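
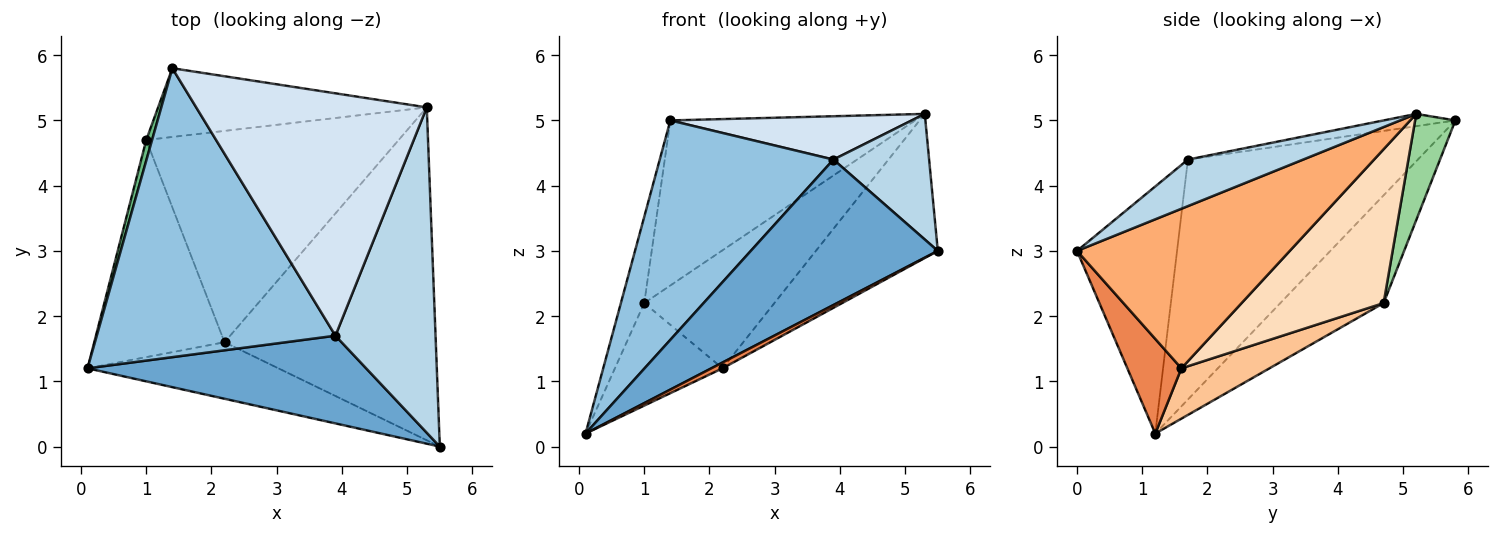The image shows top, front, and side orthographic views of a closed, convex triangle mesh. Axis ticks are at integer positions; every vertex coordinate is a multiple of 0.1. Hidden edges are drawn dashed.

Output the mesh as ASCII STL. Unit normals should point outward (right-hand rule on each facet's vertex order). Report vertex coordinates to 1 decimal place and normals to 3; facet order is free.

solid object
 facet normal -0.416 -0.779 0.469
  outer loop
   vertex 3.9 1.7 4.4
   vertex 0.1 1.2 0.2
   vertex 5.5 0.0 3.0
  endloop
 endfacet
 facet normal -0.625 -0.472 0.622
  outer loop
   vertex 3.9 1.7 4.4
   vertex 1.4 5.8 5.0
   vertex 0.1 1.2 0.2
  endloop
 endfacet
 facet normal 0.398 -0.330 0.856
  outer loop
   vertex 3.9 1.7 4.4
   vertex 5.5 0.0 3.0
   vertex 5.3 5.2 5.1
  endloop
 endfacet
 facet normal -0.052 -0.176 0.983
  outer loop
   vertex 3.9 1.7 4.4
   vertex 5.3 5.2 5.1
   vertex 1.4 5.8 5.0
  endloop
 endfacet
 facet normal 0.442 -0.092 -0.892
  outer loop
   vertex 2.2 1.6 1.2
   vertex 5.5 0.0 3.0
   vertex 0.1 1.2 0.2
  endloop
 endfacet
 facet normal 0.570 0.326 -0.754
  outer loop
   vertex 2.2 1.6 1.2
   vertex 5.3 5.2 5.1
   vertex 5.5 0.0 3.0
  endloop
 endfacet
 facet normal 0.330 0.403 -0.854
  outer loop
   vertex 1.0 4.7 2.2
   vertex 2.2 1.6 1.2
   vertex 0.1 1.2 0.2
  endloop
 endfacet
 facet normal 0.470 0.430 -0.771
  outer loop
   vertex 1.0 4.7 2.2
   vertex 5.3 5.2 5.1
   vertex 2.2 1.6 1.2
  endloop
 endfacet
 facet normal -0.974 0.220 0.053
  outer loop
   vertex 1.0 4.7 2.2
   vertex 0.1 1.2 0.2
   vertex 1.4 5.8 5.0
  endloop
 endfacet
 facet normal 0.150 0.913 -0.380
  outer loop
   vertex 1.0 4.7 2.2
   vertex 1.4 5.8 5.0
   vertex 5.3 5.2 5.1
  endloop
 endfacet
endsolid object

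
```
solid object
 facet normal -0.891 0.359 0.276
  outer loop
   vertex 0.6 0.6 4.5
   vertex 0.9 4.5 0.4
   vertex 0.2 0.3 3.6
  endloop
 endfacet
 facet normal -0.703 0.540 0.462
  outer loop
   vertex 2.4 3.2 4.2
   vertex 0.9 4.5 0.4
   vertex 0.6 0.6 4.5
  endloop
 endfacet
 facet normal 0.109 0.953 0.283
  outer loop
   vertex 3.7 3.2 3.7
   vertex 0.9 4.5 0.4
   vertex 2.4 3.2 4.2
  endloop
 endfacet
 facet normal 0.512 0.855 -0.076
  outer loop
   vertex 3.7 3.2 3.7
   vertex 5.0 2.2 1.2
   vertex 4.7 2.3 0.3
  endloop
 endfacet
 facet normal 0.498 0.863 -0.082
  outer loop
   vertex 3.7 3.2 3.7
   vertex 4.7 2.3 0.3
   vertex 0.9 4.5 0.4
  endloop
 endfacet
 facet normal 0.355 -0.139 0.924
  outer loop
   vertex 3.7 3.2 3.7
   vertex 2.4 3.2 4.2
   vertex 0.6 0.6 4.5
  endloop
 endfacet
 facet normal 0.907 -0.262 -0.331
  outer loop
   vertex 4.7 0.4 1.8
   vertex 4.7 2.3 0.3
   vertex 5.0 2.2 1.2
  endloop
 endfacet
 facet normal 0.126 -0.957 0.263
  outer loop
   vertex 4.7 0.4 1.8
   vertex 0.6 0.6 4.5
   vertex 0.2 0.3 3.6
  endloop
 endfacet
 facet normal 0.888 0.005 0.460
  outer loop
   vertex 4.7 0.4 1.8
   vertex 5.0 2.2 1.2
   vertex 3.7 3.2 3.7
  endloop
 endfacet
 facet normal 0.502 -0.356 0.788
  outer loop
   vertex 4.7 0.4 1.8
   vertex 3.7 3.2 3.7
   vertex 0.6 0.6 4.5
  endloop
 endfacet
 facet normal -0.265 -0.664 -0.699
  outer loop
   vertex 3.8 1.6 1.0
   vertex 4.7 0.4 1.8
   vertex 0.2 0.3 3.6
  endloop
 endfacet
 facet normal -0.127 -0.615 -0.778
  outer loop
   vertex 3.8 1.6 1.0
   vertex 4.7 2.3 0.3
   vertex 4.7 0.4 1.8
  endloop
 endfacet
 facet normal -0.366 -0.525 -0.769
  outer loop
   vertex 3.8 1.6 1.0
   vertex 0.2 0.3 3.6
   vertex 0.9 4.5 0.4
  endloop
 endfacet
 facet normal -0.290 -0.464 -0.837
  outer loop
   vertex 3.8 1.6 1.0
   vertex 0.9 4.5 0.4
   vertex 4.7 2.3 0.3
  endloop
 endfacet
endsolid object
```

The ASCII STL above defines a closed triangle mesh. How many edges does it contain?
21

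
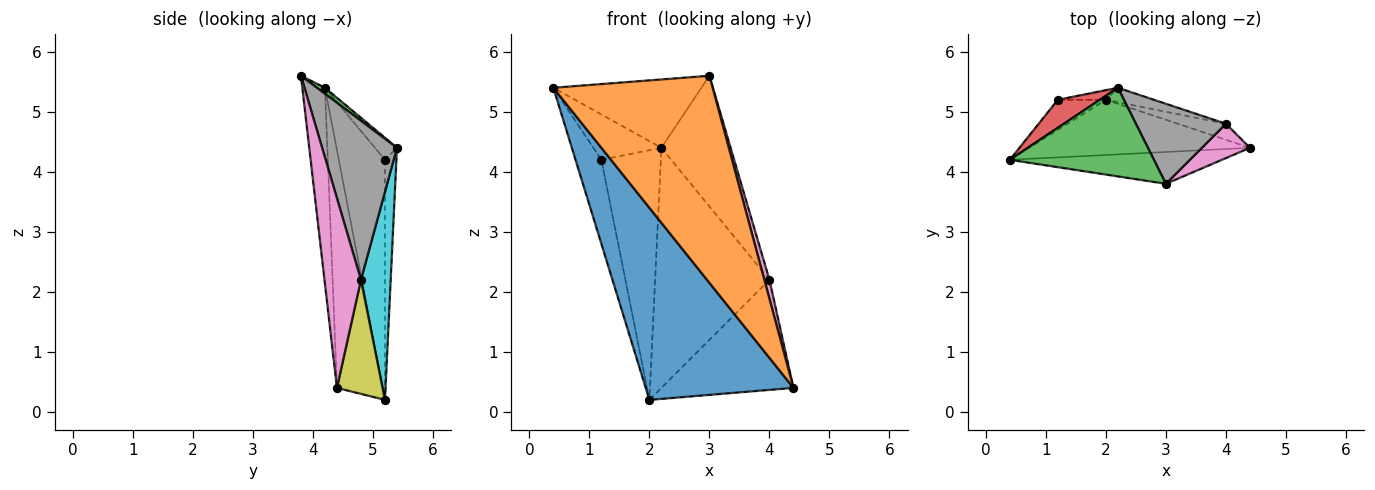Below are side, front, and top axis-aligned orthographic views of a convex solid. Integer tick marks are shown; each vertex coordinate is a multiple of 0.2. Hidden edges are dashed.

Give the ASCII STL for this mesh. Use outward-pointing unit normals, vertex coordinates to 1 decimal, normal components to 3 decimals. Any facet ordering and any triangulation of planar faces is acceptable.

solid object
 facet normal -0.285 -0.921 -0.265
  outer loop
   vertex 2.0 5.2 0.2
   vertex 4.4 4.4 0.4
   vertex 0.4 4.2 5.4
  endloop
 endfacet
 facet normal -0.139 -0.979 -0.150
  outer loop
   vertex 3.0 3.8 5.6
   vertex 0.4 4.2 5.4
   vertex 4.4 4.4 0.4
  endloop
 endfacet
 facet normal 0.033 0.610 0.792
  outer loop
   vertex 3.0 3.8 5.6
   vertex 2.2 5.4 4.4
   vertex 0.4 4.2 5.4
  endloop
 endfacet
 facet normal -0.265 0.820 0.507
  outer loop
   vertex 1.2 5.2 4.2
   vertex 0.4 4.2 5.4
   vertex 2.2 5.4 4.4
  endloop
 endfacet
 facet normal -0.860 0.481 -0.172
  outer loop
   vertex 1.2 5.2 4.2
   vertex 2.0 5.2 0.2
   vertex 0.4 4.2 5.4
  endloop
 endfacet
 facet normal -0.189 0.981 -0.038
  outer loop
   vertex 1.2 5.2 4.2
   vertex 2.2 5.4 4.4
   vertex 2.0 5.2 0.2
  endloop
 endfacet
 facet normal 0.961 -0.134 0.243
  outer loop
   vertex 4.0 4.8 2.2
   vertex 3.0 3.8 5.6
   vertex 4.4 4.4 0.4
  endloop
 endfacet
 facet normal 0.678 0.627 0.384
  outer loop
   vertex 4.0 4.8 2.2
   vertex 2.2 5.4 4.4
   vertex 3.0 3.8 5.6
  endloop
 endfacet
 facet normal 0.323 0.936 -0.136
  outer loop
   vertex 4.0 4.8 2.2
   vertex 4.4 4.4 0.4
   vertex 2.0 5.2 0.2
  endloop
 endfacet
 facet normal 0.251 0.966 -0.058
  outer loop
   vertex 4.0 4.8 2.2
   vertex 2.0 5.2 0.2
   vertex 2.2 5.4 4.4
  endloop
 endfacet
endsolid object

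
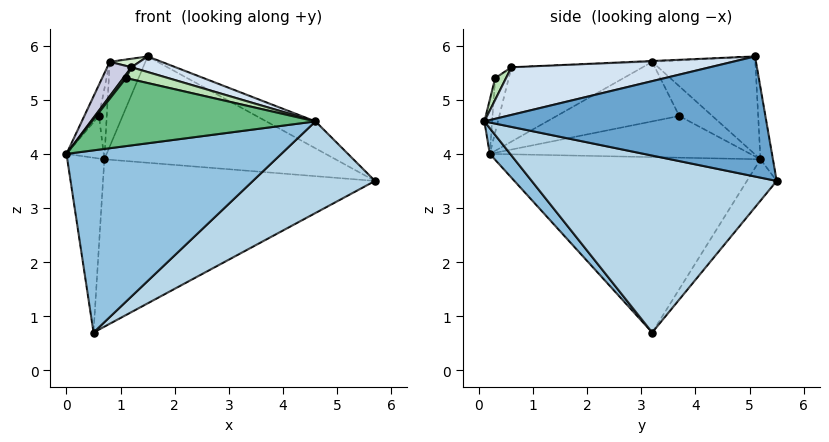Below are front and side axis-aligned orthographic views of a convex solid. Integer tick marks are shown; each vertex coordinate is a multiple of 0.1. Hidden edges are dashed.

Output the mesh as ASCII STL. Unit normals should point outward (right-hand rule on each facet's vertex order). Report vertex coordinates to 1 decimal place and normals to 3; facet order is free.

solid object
 facet normal 0.473 0.082 0.877
  outer loop
   vertex 1.5 5.1 5.8
   vertex 4.6 0.1 4.6
   vertex 5.7 5.5 3.5
  endloop
 endfacet
 facet normal 0.071 -0.743 -0.665
  outer loop
   vertex 0.5 3.2 0.7
   vertex 4.6 0.1 4.6
   vertex 0.0 0.2 4.0
  endloop
 endfacet
 facet normal 0.547 -0.273 -0.792
  outer loop
   vertex 0.5 3.2 0.7
   vertex 5.7 5.5 3.5
   vertex 4.6 0.1 4.6
  endloop
 endfacet
 facet normal 0.273 -0.061 0.960
  outer loop
   vertex 1.2 0.6 5.6
   vertex 4.6 0.1 4.6
   vertex 1.5 5.1 5.8
  endloop
 endfacet
 facet normal -0.054 0.996 0.075
  outer loop
   vertex 0.7 5.2 3.9
   vertex 1.5 5.1 5.8
   vertex 5.7 5.5 3.5
  endloop
 endfacet
 facet normal -0.093 0.847 -0.524
  outer loop
   vertex 0.7 5.2 3.9
   vertex 5.7 5.5 3.5
   vertex 0.5 3.2 0.7
  endloop
 endfacet
 facet normal -0.990 0.138 -0.024
  outer loop
   vertex 0.7 5.2 3.9
   vertex 0.5 3.2 0.7
   vertex 0.0 0.2 4.0
  endloop
 endfacet
 facet normal -0.980 0.140 0.140
  outer loop
   vertex 0.7 5.2 3.9
   vertex 0.0 0.2 4.0
   vertex 0.6 3.7 4.7
  endloop
 endfacet
 facet normal -0.034 -0.995 0.098
  outer loop
   vertex 1.1 0.3 5.4
   vertex 0.0 0.2 4.0
   vertex 4.6 0.1 4.6
  endloop
 endfacet
 facet normal -0.772 -0.154 0.617
  outer loop
   vertex 1.1 0.3 5.4
   vertex 1.2 0.6 5.6
   vertex 0.0 0.2 4.0
  endloop
 endfacet
 facet normal 0.149 -0.582 0.799
  outer loop
   vertex 1.1 0.3 5.4
   vertex 4.6 0.1 4.6
   vertex 1.2 0.6 5.6
  endloop
 endfacet
 facet normal -0.027 -0.043 0.999
  outer loop
   vertex 0.8 3.2 5.7
   vertex 1.2 0.6 5.6
   vertex 1.5 5.1 5.8
  endloop
 endfacet
 facet normal -0.873 0.301 0.383
  outer loop
   vertex 0.8 3.2 5.7
   vertex 1.5 5.1 5.8
   vertex 0.7 5.2 3.9
  endloop
 endfacet
 facet normal -0.930 0.220 0.296
  outer loop
   vertex 0.8 3.2 5.7
   vertex 0.7 5.2 3.9
   vertex 0.6 3.7 4.7
  endloop
 endfacet
 facet normal -0.774 -0.143 0.616
  outer loop
   vertex 0.8 3.2 5.7
   vertex 0.0 0.2 4.0
   vertex 1.2 0.6 5.6
  endloop
 endfacet
 facet normal -0.961 0.115 0.250
  outer loop
   vertex 0.8 3.2 5.7
   vertex 0.6 3.7 4.7
   vertex 0.0 0.2 4.0
  endloop
 endfacet
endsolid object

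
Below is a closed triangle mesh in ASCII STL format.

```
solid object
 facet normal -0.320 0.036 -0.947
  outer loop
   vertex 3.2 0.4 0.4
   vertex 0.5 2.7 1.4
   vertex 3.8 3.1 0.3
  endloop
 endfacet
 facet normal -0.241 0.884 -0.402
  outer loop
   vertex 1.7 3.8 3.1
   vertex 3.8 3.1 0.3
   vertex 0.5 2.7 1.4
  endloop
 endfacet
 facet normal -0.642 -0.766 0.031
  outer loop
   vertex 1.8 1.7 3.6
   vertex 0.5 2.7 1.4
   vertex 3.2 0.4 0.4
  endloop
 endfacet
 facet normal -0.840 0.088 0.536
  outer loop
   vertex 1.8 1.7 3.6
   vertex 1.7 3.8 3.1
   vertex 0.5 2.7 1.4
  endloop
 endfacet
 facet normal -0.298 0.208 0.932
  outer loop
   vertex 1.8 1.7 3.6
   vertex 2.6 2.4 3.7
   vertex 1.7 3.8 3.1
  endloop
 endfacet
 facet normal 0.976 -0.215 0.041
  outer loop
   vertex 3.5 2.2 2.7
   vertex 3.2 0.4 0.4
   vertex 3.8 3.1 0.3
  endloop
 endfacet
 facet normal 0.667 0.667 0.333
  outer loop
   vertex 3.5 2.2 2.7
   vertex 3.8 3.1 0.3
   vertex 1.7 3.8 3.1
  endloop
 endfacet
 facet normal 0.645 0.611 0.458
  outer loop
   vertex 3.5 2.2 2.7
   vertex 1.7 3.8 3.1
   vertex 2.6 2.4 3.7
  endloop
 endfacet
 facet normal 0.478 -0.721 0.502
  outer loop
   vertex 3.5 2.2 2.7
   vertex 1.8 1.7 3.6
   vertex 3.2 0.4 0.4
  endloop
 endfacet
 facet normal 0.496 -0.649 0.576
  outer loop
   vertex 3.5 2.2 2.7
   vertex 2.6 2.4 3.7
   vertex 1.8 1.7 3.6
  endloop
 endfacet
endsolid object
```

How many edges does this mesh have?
15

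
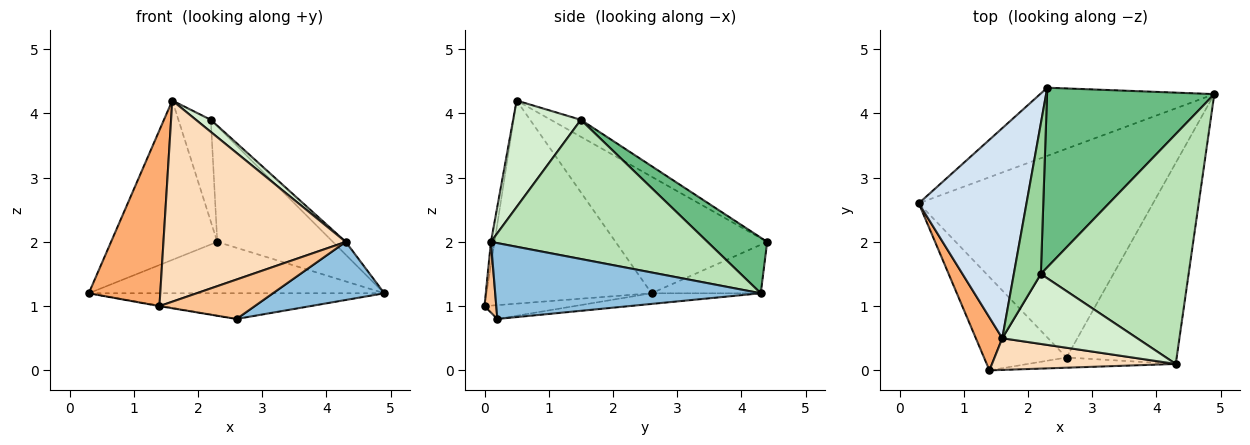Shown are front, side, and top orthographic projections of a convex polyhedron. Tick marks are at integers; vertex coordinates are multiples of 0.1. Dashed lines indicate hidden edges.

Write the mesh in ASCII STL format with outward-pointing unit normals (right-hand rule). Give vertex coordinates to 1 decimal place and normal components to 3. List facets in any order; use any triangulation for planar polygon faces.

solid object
 facet normal -0.045 0.122 -0.992
  outer loop
   vertex 2.6 0.2 0.8
   vertex 0.3 2.6 1.2
   vertex 4.9 4.3 1.2
  endloop
 endfacet
 facet normal 0.552 -0.231 -0.801
  outer loop
   vertex 4.3 0.1 2.0
   vertex 2.6 0.2 0.8
   vertex 4.9 4.3 1.2
  endloop
 endfacet
 facet normal -0.217 0.588 -0.779
  outer loop
   vertex 2.3 4.4 2.0
   vertex 4.9 4.3 1.2
   vertex 0.3 2.6 1.2
  endloop
 endfacet
 facet normal -0.653 0.458 0.603
  outer loop
   vertex 2.3 4.4 2.0
   vertex 0.3 2.6 1.2
   vertex 1.6 0.5 4.2
  endloop
 endfacet
 facet normal -0.165 0.006 -0.986
  outer loop
   vertex 1.4 0.0 1.0
   vertex 0.3 2.6 1.2
   vertex 2.6 0.2 0.8
  endloop
 endfacet
 facet normal -0.911 -0.395 0.119
  outer loop
   vertex 1.4 0.0 1.0
   vertex 1.6 0.5 4.2
   vertex 0.3 2.6 1.2
  endloop
 endfacet
 facet normal 0.119 -0.961 -0.248
  outer loop
   vertex 1.4 0.0 1.0
   vertex 2.6 0.2 0.8
   vertex 4.3 0.1 2.0
  endloop
 endfacet
 facet normal -0.020 -0.988 0.156
  outer loop
   vertex 1.4 0.0 1.0
   vertex 4.3 0.1 2.0
   vertex 1.6 0.5 4.2
  endloop
 endfacet
 facet normal 0.269 0.521 0.810
  outer loop
   vertex 2.2 1.5 3.9
   vertex 4.9 4.3 1.2
   vertex 2.3 4.4 2.0
  endloop
 endfacet
 facet normal -0.461 0.497 0.735
  outer loop
   vertex 2.2 1.5 3.9
   vertex 2.3 4.4 2.0
   vertex 1.6 0.5 4.2
  endloop
 endfacet
 facet normal 0.685 0.041 0.727
  outer loop
   vertex 2.2 1.5 3.9
   vertex 4.3 0.1 2.0
   vertex 4.9 4.3 1.2
  endloop
 endfacet
 facet normal 0.614 -0.135 0.778
  outer loop
   vertex 2.2 1.5 3.9
   vertex 1.6 0.5 4.2
   vertex 4.3 0.1 2.0
  endloop
 endfacet
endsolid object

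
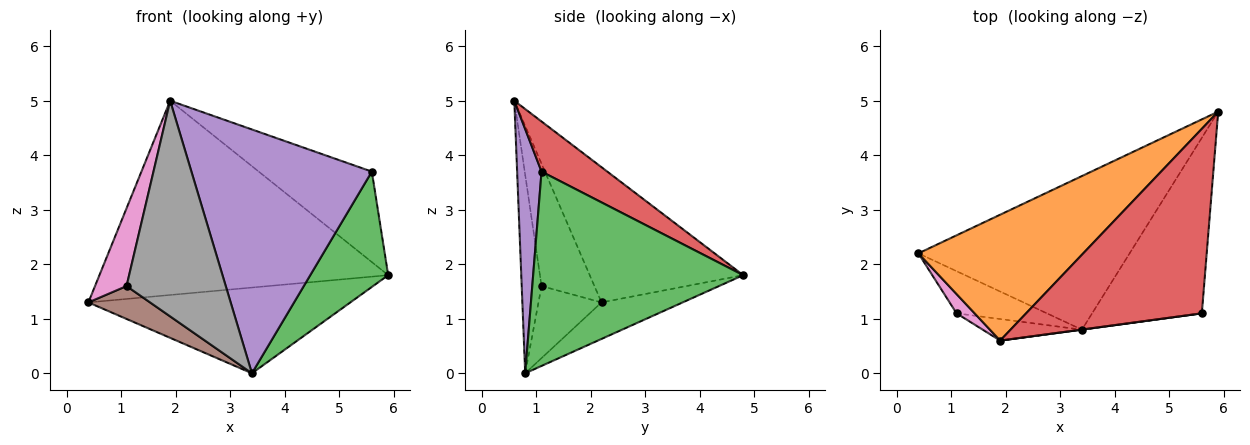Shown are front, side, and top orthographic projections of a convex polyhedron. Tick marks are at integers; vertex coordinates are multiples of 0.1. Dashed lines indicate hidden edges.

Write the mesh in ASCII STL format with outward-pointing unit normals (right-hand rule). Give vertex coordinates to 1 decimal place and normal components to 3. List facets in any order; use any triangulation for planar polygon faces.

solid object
 facet normal -0.149 0.482 -0.863
  outer loop
   vertex 3.4 0.8 0.0
   vertex 0.4 2.2 1.3
   vertex 5.9 4.8 1.8
  endloop
 endfacet
 facet normal -0.407 0.766 0.497
  outer loop
   vertex 1.9 0.6 5.0
   vertex 5.9 4.8 1.8
   vertex 0.4 2.2 1.3
  endloop
 endfacet
 facet normal 0.829 -0.307 -0.468
  outer loop
   vertex 5.6 1.1 3.7
   vertex 3.4 0.8 0.0
   vertex 5.9 4.8 1.8
  endloop
 endfacet
 facet normal 0.248 0.427 0.870
  outer loop
   vertex 5.6 1.1 3.7
   vertex 5.9 4.8 1.8
   vertex 1.9 0.6 5.0
  endloop
 endfacet
 facet normal 0.134 -0.991 0.001
  outer loop
   vertex 5.6 1.1 3.7
   vertex 1.9 0.6 5.0
   vertex 3.4 0.8 0.0
  endloop
 endfacet
 facet normal -0.532 -0.521 -0.667
  outer loop
   vertex 1.1 1.1 1.6
   vertex 0.4 2.2 1.3
   vertex 3.4 0.8 0.0
  endloop
 endfacet
 facet normal -0.852 -0.508 0.126
  outer loop
   vertex 1.1 1.1 1.6
   vertex 1.9 0.6 5.0
   vertex 0.4 2.2 1.3
  endloop
 endfacet
 facet normal -0.195 -0.976 -0.098
  outer loop
   vertex 1.1 1.1 1.6
   vertex 3.4 0.8 0.0
   vertex 1.9 0.6 5.0
  endloop
 endfacet
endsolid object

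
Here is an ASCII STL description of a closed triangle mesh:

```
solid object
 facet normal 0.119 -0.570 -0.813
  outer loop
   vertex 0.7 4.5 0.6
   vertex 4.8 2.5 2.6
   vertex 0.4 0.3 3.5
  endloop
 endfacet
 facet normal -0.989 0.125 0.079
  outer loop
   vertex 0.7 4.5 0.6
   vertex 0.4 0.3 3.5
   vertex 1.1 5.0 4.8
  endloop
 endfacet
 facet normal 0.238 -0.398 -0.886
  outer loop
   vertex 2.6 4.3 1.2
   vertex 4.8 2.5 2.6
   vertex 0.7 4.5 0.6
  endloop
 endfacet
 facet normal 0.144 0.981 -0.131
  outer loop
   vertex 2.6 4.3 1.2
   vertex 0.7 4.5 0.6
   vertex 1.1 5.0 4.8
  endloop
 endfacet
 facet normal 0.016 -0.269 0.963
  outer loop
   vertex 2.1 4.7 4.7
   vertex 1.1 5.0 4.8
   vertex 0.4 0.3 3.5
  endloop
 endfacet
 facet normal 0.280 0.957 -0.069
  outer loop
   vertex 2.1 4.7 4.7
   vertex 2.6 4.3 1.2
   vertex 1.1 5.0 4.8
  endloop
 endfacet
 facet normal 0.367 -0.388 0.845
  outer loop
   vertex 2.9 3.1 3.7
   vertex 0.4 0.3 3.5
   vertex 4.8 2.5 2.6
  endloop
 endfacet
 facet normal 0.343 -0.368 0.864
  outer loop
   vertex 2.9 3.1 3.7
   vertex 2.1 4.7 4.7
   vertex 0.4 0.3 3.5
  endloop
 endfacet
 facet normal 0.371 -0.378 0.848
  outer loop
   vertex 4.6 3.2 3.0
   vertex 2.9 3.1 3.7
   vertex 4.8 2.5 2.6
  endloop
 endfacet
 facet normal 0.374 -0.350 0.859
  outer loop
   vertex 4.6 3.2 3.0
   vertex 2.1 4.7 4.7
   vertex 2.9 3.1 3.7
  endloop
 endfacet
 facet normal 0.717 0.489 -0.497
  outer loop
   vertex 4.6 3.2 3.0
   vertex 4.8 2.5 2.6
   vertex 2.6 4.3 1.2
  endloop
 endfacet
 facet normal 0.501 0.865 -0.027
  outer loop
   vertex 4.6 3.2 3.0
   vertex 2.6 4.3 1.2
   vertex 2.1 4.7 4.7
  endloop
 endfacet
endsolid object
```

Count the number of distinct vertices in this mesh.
8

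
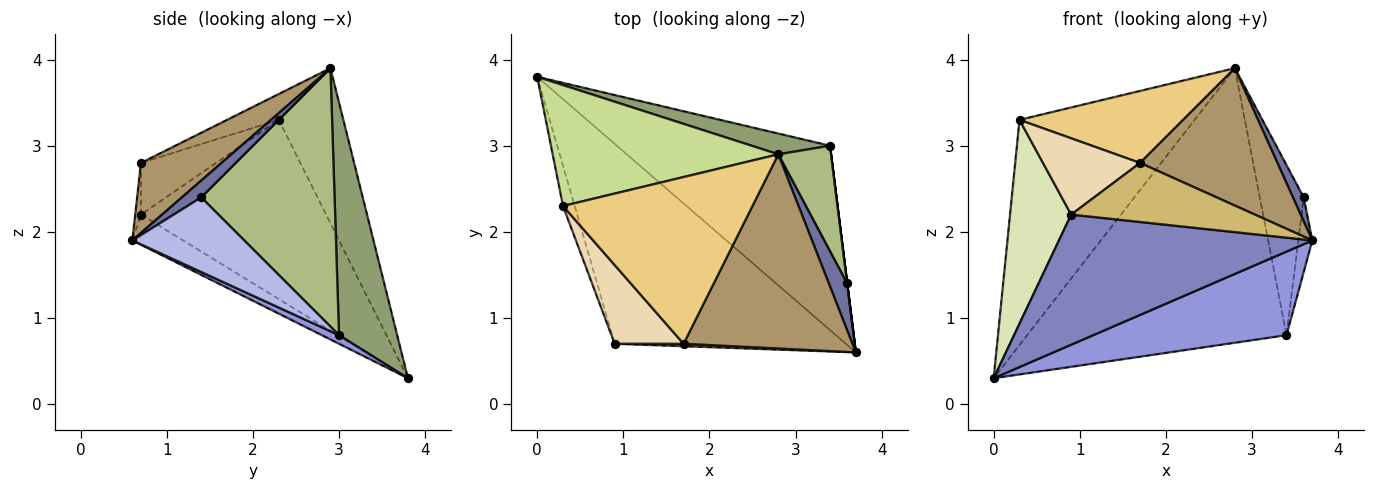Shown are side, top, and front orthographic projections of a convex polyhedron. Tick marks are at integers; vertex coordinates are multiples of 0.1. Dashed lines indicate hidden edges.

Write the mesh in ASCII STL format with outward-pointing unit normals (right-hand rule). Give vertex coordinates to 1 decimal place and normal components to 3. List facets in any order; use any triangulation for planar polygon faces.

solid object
 facet normal 0.633 -0.352 0.689
  outer loop
   vertex 3.6 1.4 2.4
   vertex 2.8 2.9 3.9
   vertex 3.7 0.6 1.9
  endloop
 endfacet
 facet normal -0.109 -0.542 -0.833
  outer loop
   vertex 0.9 0.7 2.2
   vertex 0.0 3.8 0.3
   vertex 3.7 0.6 1.9
  endloop
 endfacet
 facet normal 0.037 -0.413 -0.910
  outer loop
   vertex 3.4 3.0 0.8
   vertex 3.7 0.6 1.9
   vertex 0.0 3.8 0.3
  endloop
 endfacet
 facet normal 0.992 0.124 0.000
  outer loop
   vertex 3.4 3.0 0.8
   vertex 3.6 1.4 2.4
   vertex 3.7 0.6 1.9
  endloop
 endfacet
 facet normal 0.218 0.973 0.074
  outer loop
   vertex 3.4 3.0 0.8
   vertex 0.0 3.8 0.3
   vertex 2.8 2.9 3.9
  endloop
 endfacet
 facet normal 0.932 0.307 0.190
  outer loop
   vertex 3.4 3.0 0.8
   vertex 2.8 2.9 3.9
   vertex 3.6 1.4 2.4
  endloop
 endfacet
 facet normal -0.309 0.838 0.450
  outer loop
   vertex 0.3 2.3 3.3
   vertex 2.8 2.9 3.9
   vertex 0.0 3.8 0.3
  endloop
 endfacet
 facet normal -0.948 -0.313 -0.062
  outer loop
   vertex 0.3 2.3 3.3
   vertex 0.0 3.8 0.3
   vertex 0.9 0.7 2.2
  endloop
 endfacet
 facet normal 0.321 -0.547 0.773
  outer loop
   vertex 1.7 0.7 2.8
   vertex 3.7 0.6 1.9
   vertex 2.8 2.9 3.9
  endloop
 endfacet
 facet normal -0.031 -0.999 0.042
  outer loop
   vertex 1.7 0.7 2.8
   vertex 0.9 0.7 2.2
   vertex 3.7 0.6 1.9
  endloop
 endfacet
 facet normal -0.124 -0.393 0.911
  outer loop
   vertex 1.7 0.7 2.8
   vertex 2.8 2.9 3.9
   vertex 0.3 2.3 3.3
  endloop
 endfacet
 facet normal -0.474 -0.613 0.632
  outer loop
   vertex 1.7 0.7 2.8
   vertex 0.3 2.3 3.3
   vertex 0.9 0.7 2.2
  endloop
 endfacet
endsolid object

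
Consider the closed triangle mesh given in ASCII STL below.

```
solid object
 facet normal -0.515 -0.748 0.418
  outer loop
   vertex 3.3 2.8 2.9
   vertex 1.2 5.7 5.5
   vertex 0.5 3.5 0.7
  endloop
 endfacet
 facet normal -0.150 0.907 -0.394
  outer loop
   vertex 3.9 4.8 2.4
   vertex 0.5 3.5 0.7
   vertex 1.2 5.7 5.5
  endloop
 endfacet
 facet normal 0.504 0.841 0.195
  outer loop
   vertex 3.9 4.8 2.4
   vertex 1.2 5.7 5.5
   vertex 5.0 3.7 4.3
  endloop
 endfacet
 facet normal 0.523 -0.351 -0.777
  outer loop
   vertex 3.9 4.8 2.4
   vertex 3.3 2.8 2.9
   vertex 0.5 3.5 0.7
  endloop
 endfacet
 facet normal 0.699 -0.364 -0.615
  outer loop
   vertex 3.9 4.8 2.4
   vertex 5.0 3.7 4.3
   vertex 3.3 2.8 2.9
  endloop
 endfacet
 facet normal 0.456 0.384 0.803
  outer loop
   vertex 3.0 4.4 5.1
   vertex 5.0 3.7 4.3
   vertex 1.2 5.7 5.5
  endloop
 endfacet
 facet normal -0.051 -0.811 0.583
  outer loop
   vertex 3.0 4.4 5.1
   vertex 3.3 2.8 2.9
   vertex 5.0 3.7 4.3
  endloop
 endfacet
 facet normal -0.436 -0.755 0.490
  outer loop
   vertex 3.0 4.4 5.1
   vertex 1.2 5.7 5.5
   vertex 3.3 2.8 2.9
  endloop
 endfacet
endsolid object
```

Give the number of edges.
12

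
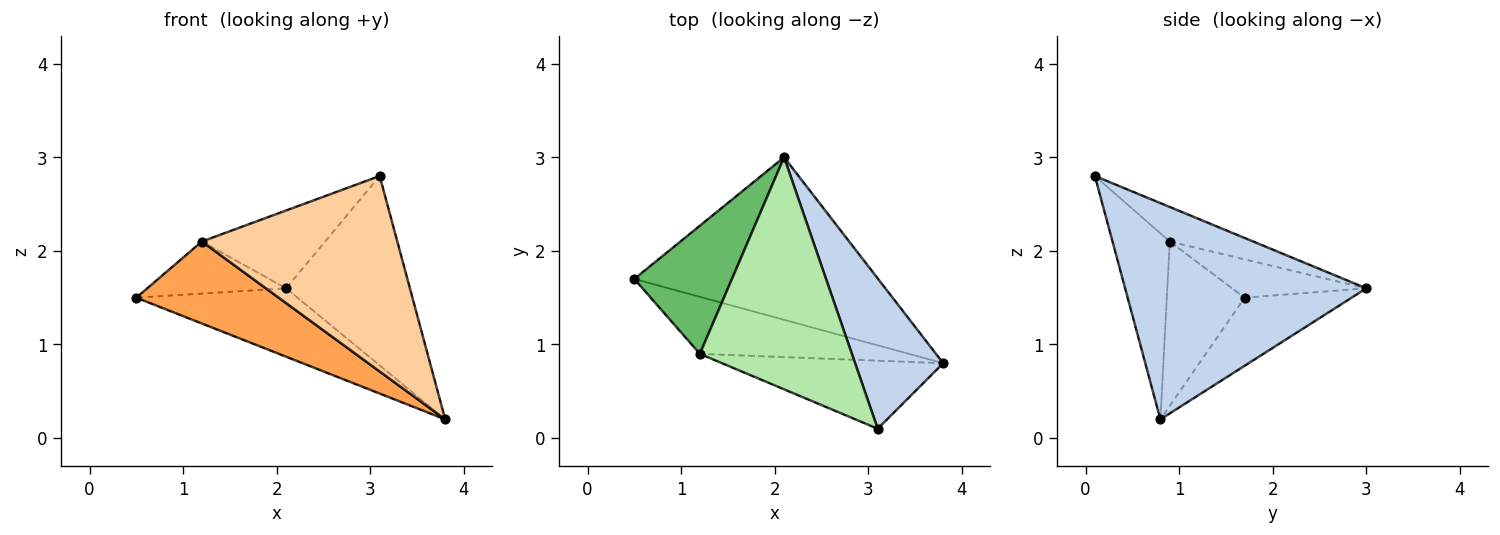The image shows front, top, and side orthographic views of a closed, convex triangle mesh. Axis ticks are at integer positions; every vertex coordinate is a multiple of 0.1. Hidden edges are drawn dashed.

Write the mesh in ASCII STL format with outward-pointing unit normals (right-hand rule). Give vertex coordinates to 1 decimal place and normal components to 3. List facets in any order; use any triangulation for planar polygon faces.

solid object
 facet normal -0.249 0.375 -0.893
  outer loop
   vertex 2.1 3.0 1.6
   vertex 3.8 0.8 0.2
   vertex 0.5 1.7 1.5
  endloop
 endfacet
 facet normal 0.836 0.429 0.341
  outer loop
   vertex 3.1 0.1 2.8
   vertex 3.8 0.8 0.2
   vertex 2.1 3.0 1.6
  endloop
 endfacet
 facet normal -0.409 -0.749 -0.521
  outer loop
   vertex 1.2 0.9 2.1
   vertex 0.5 1.7 1.5
   vertex 3.8 0.8 0.2
  endloop
 endfacet
 facet normal -0.267 -0.910 -0.317
  outer loop
   vertex 1.2 0.9 2.1
   vertex 3.8 0.8 0.2
   vertex 3.1 0.1 2.8
  endloop
 endfacet
 facet normal -0.342 0.354 0.871
  outer loop
   vertex 1.2 0.9 2.1
   vertex 2.1 3.0 1.6
   vertex 0.5 1.7 1.5
  endloop
 endfacet
 facet normal -0.211 0.311 0.927
  outer loop
   vertex 1.2 0.9 2.1
   vertex 3.1 0.1 2.8
   vertex 2.1 3.0 1.6
  endloop
 endfacet
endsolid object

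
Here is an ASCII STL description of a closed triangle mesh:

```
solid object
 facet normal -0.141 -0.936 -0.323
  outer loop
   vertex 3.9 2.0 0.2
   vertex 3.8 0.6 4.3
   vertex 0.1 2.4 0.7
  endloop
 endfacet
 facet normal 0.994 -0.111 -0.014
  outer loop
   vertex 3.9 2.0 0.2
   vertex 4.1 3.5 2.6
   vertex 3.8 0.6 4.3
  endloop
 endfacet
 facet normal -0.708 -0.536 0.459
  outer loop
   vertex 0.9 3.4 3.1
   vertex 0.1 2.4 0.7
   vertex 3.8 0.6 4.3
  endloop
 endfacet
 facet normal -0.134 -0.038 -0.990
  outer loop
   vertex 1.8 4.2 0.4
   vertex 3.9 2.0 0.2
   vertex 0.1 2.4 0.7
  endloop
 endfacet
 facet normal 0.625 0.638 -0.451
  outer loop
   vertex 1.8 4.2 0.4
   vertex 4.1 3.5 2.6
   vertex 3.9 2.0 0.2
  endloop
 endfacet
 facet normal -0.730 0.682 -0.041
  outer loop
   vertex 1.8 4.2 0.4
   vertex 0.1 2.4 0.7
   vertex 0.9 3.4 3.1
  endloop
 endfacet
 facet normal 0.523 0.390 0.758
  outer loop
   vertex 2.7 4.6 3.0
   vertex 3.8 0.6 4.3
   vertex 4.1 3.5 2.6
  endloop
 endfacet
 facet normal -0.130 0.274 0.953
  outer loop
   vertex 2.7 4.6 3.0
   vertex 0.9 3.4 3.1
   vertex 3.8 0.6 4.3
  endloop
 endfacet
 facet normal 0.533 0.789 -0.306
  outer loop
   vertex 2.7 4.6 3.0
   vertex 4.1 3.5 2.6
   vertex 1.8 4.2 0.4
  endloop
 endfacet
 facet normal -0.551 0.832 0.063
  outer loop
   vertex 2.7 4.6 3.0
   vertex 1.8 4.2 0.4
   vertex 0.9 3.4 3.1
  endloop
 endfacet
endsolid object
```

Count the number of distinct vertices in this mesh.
7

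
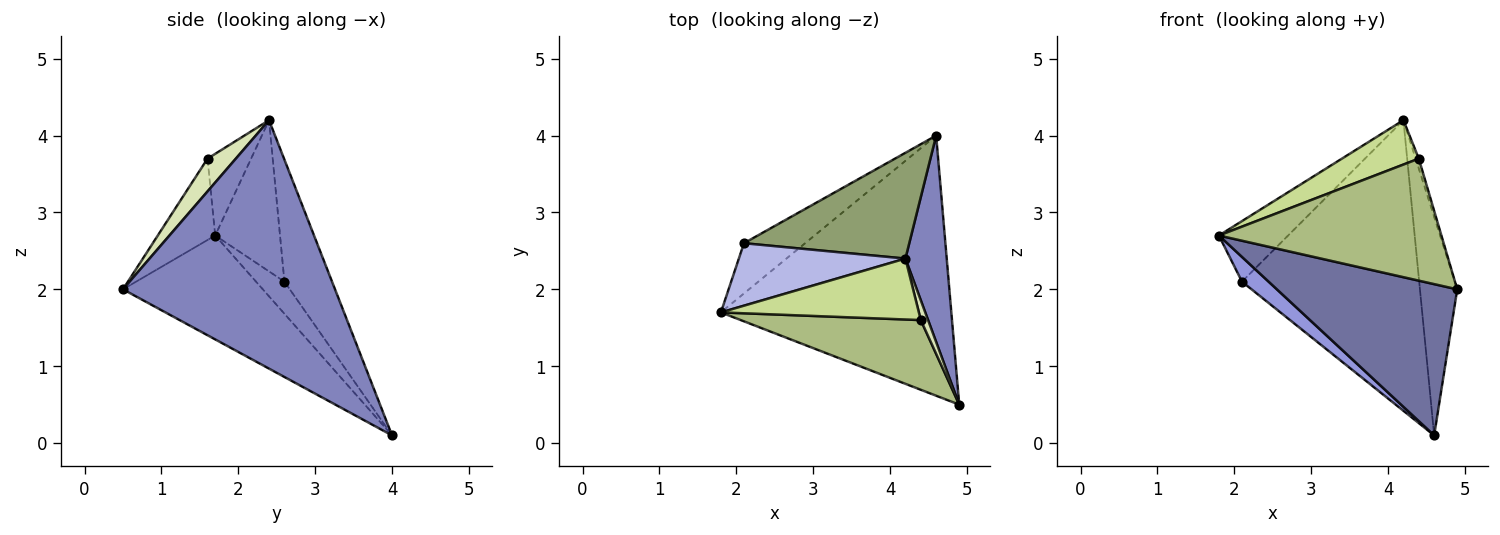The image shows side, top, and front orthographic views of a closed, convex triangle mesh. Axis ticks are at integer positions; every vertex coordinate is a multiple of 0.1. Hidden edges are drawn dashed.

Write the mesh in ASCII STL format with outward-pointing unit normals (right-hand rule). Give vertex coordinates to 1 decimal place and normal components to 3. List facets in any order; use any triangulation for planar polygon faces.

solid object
 facet normal -0.363 -0.468 -0.805
  outer loop
   vertex 4.6 4.0 0.1
   vertex 4.9 0.5 2.0
   vertex 1.8 1.7 2.7
  endloop
 endfacet
 facet normal 0.972 0.171 0.162
  outer loop
   vertex 4.2 2.4 4.2
   vertex 4.9 0.5 2.0
   vertex 4.6 4.0 0.1
  endloop
 endfacet
 facet normal -0.426 -0.399 -0.812
  outer loop
   vertex 2.1 2.6 2.1
   vertex 4.6 4.0 0.1
   vertex 1.8 1.7 2.7
  endloop
 endfacet
 facet normal -0.546 0.583 0.602
  outer loop
   vertex 2.1 2.6 2.1
   vertex 1.8 1.7 2.7
   vertex 4.2 2.4 4.2
  endloop
 endfacet
 facet normal -0.245 0.911 0.332
  outer loop
   vertex 2.1 2.6 2.1
   vertex 4.2 2.4 4.2
   vertex 4.6 4.0 0.1
  endloop
 endfacet
 facet normal -0.219 -0.847 0.484
  outer loop
   vertex 4.4 1.6 3.7
   vertex 1.8 1.7 2.7
   vertex 4.9 0.5 2.0
  endloop
 endfacet
 facet normal -0.316 -0.558 0.767
  outer loop
   vertex 4.4 1.6 3.7
   vertex 4.2 2.4 4.2
   vertex 1.8 1.7 2.7
  endloop
 endfacet
 facet normal 0.970 0.108 0.216
  outer loop
   vertex 4.4 1.6 3.7
   vertex 4.9 0.5 2.0
   vertex 4.2 2.4 4.2
  endloop
 endfacet
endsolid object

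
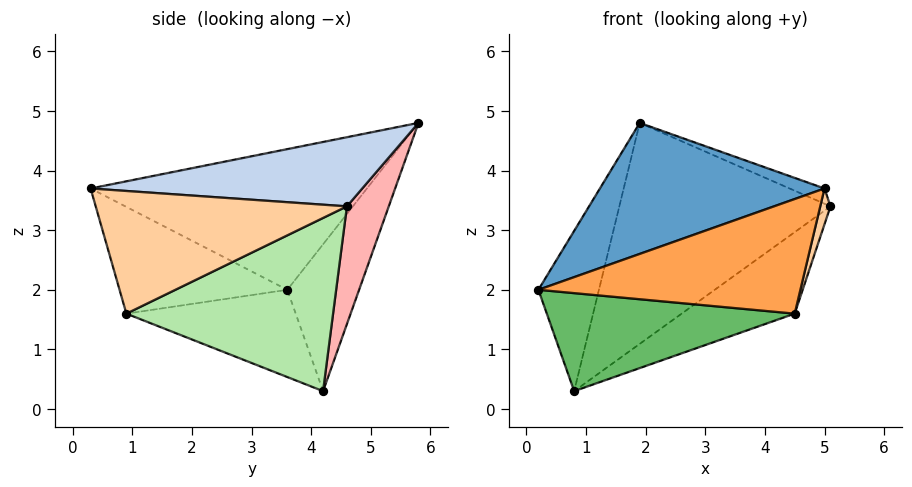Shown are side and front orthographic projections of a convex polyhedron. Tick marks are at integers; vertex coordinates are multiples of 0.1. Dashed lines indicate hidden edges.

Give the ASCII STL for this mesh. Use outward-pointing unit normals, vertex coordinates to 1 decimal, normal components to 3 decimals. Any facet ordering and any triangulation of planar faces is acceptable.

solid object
 facet normal -0.558 -0.453 0.695
  outer loop
   vertex 1.9 5.8 4.8
   vertex 0.2 3.6 2.0
   vertex 5.0 0.3 3.7
  endloop
 endfacet
 facet normal 0.417 0.054 0.907
  outer loop
   vertex 1.9 5.8 4.8
   vertex 5.0 0.3 3.7
   vertex 5.1 4.6 3.4
  endloop
 endfacet
 facet normal -0.536 -0.837 -0.112
  outer loop
   vertex 4.5 0.9 1.6
   vertex 5.0 0.3 3.7
   vertex 0.2 3.6 2.0
  endloop
 endfacet
 facet normal 0.969 -0.039 -0.242
  outer loop
   vertex 4.5 0.9 1.6
   vertex 5.1 4.6 3.4
   vertex 5.0 0.3 3.7
  endloop
 endfacet
 facet normal -0.506 -0.741 -0.440
  outer loop
   vertex 0.8 4.2 0.3
   vertex 4.5 0.9 1.6
   vertex 0.2 3.6 2.0
  endloop
 endfacet
 facet normal 0.540 0.296 -0.788
  outer loop
   vertex 0.8 4.2 0.3
   vertex 5.1 4.6 3.4
   vertex 4.5 0.9 1.6
  endloop
 endfacet
 facet normal -0.764 0.644 -0.042
  outer loop
   vertex 0.8 4.2 0.3
   vertex 0.2 3.6 2.0
   vertex 1.9 5.8 4.8
  endloop
 endfacet
 facet normal 0.181 0.912 -0.368
  outer loop
   vertex 0.8 4.2 0.3
   vertex 1.9 5.8 4.8
   vertex 5.1 4.6 3.4
  endloop
 endfacet
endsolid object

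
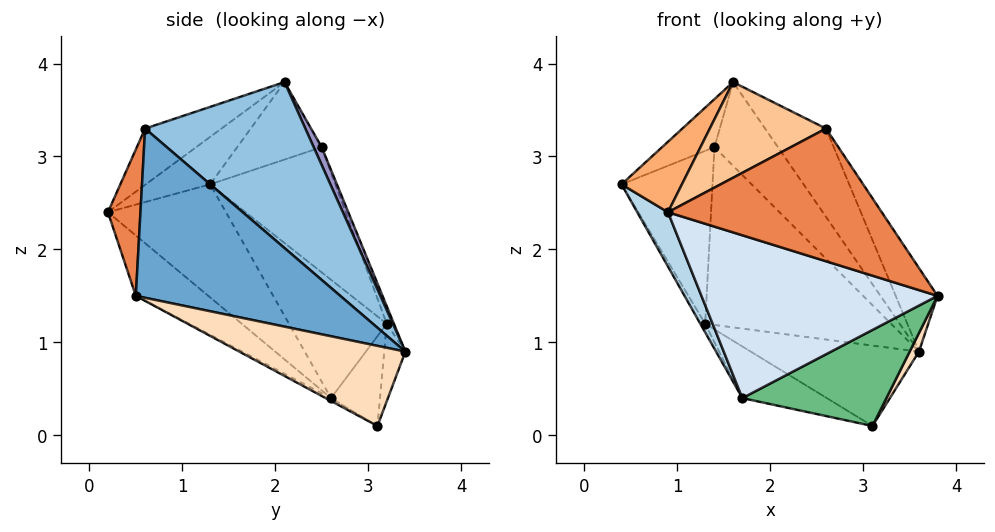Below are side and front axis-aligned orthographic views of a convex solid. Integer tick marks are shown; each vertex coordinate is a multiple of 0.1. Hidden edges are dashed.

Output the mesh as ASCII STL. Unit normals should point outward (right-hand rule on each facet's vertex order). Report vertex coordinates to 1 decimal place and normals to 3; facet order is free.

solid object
 facet normal 0.824 0.169 0.540
  outer loop
   vertex 2.6 0.6 3.3
   vertex 3.8 0.5 1.5
   vertex 3.6 3.4 0.9
  endloop
 endfacet
 facet normal 0.729 0.277 0.627
  outer loop
   vertex 2.6 0.6 3.3
   vertex 3.6 3.4 0.9
   vertex 1.6 2.1 3.8
  endloop
 endfacet
 facet normal -0.797 -0.207 -0.568
  outer loop
   vertex 0.9 0.2 2.4
   vertex 0.4 1.3 2.7
   vertex 1.7 2.6 0.4
  endloop
 endfacet
 facet normal -0.182 -0.593 -0.784
  outer loop
   vertex 0.9 0.2 2.4
   vertex 1.7 2.6 0.4
   vertex 3.8 0.5 1.5
  endloop
 endfacet
 facet normal 0.149 -0.977 0.153
  outer loop
   vertex 0.9 0.2 2.4
   vertex 3.8 0.5 1.5
   vertex 2.6 0.6 3.3
  endloop
 endfacet
 facet normal -0.446 -0.419 0.791
  outer loop
   vertex 0.9 0.2 2.4
   vertex 1.6 2.1 3.8
   vertex 0.4 1.3 2.7
  endloop
 endfacet
 facet normal -0.318 -0.484 0.815
  outer loop
   vertex 0.9 0.2 2.4
   vertex 2.6 0.6 3.3
   vertex 1.6 2.1 3.8
  endloop
 endfacet
 facet normal 0.855 -0.048 -0.516
  outer loop
   vertex 3.1 3.1 0.1
   vertex 3.6 3.4 0.9
   vertex 3.8 0.5 1.5
  endloop
 endfacet
 facet normal -0.018 -0.478 -0.878
  outer loop
   vertex 3.1 3.1 0.1
   vertex 3.8 0.5 1.5
   vertex 1.7 2.6 0.4
  endloop
 endfacet
 facet normal -0.880 0.044 -0.473
  outer loop
   vertex 1.3 3.2 1.2
   vertex 1.7 2.6 0.4
   vertex 0.4 1.3 2.7
  endloop
 endfacet
 facet normal -0.120 0.952 -0.282
  outer loop
   vertex 1.3 3.2 1.2
   vertex 3.6 3.4 0.9
   vertex 3.1 3.1 0.1
  endloop
 endfacet
 facet normal -0.373 0.643 -0.669
  outer loop
   vertex 1.3 3.2 1.2
   vertex 3.1 3.1 0.1
   vertex 1.7 2.6 0.4
  endloop
 endfacet
 facet normal 0.111 0.876 0.469
  outer loop
   vertex 1.4 2.5 3.1
   vertex 1.6 2.1 3.8
   vertex 3.6 3.4 0.9
  endloop
 endfacet
 facet normal -0.036 0.937 0.347
  outer loop
   vertex 1.4 2.5 3.1
   vertex 3.6 3.4 0.9
   vertex 1.3 3.2 1.2
  endloop
 endfacet
 facet normal -0.747 0.463 0.478
  outer loop
   vertex 1.4 2.5 3.1
   vertex 0.4 1.3 2.7
   vertex 1.6 2.1 3.8
  endloop
 endfacet
 facet normal -0.783 0.569 0.251
  outer loop
   vertex 1.4 2.5 3.1
   vertex 1.3 3.2 1.2
   vertex 0.4 1.3 2.7
  endloop
 endfacet
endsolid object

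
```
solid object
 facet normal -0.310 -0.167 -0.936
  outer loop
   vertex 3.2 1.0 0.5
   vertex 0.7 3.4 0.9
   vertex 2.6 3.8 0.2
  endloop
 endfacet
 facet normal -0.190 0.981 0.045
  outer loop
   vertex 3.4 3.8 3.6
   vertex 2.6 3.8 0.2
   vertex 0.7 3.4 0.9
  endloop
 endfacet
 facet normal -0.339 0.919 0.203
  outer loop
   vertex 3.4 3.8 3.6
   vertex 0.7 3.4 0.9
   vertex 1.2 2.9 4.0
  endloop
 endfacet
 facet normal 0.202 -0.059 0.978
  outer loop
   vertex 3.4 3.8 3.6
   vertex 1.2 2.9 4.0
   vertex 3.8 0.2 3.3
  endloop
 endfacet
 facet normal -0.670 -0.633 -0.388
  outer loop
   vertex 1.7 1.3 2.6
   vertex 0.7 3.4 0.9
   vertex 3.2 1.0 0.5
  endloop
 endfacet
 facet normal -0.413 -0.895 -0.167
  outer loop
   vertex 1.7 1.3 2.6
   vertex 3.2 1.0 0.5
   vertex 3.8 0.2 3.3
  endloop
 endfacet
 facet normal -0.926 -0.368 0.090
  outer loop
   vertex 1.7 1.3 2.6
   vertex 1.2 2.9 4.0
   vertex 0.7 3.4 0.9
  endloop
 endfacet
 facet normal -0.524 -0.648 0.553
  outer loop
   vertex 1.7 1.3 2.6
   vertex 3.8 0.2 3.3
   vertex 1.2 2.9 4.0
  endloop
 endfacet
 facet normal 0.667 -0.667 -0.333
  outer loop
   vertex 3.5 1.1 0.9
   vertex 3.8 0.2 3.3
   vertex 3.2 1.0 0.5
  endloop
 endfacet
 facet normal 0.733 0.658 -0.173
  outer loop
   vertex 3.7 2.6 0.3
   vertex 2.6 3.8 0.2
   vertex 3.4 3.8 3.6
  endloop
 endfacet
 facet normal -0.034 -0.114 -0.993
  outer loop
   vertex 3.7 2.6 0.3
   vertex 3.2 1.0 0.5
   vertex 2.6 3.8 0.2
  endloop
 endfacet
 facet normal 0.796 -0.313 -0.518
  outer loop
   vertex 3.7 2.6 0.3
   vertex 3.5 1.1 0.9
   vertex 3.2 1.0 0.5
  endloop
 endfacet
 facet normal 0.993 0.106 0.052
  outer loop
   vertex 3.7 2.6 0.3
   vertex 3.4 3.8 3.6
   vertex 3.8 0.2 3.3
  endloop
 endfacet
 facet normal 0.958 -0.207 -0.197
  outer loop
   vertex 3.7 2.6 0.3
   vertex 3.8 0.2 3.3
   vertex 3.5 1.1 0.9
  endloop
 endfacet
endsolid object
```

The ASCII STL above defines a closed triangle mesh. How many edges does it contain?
21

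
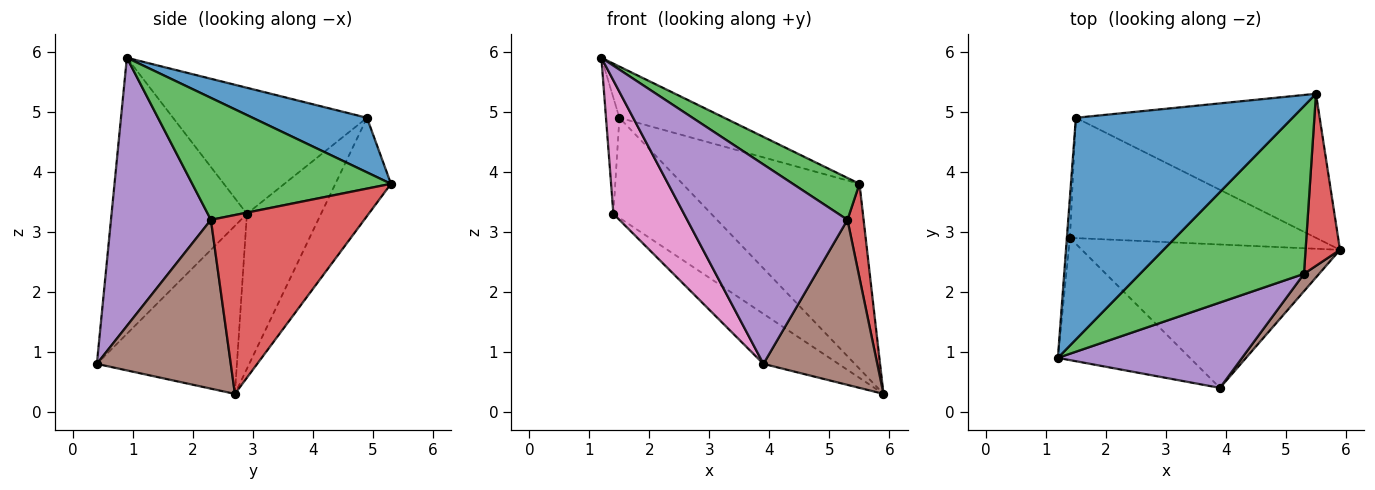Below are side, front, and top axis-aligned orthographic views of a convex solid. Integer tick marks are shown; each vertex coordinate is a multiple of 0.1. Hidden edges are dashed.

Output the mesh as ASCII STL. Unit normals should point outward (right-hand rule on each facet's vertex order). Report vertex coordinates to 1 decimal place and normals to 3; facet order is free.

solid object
 facet normal 0.238 0.219 0.946
  outer loop
   vertex 1.5 4.9 4.9
   vertex 1.2 0.9 5.9
   vertex 5.5 5.3 3.8
  endloop
 endfacet
 facet normal -0.241 0.766 -0.596
  outer loop
   vertex 1.5 4.9 4.9
   vertex 5.5 5.3 3.8
   vertex 5.9 2.7 0.3
  endloop
 endfacet
 facet normal 0.585 -0.196 0.787
  outer loop
   vertex 5.3 2.3 3.2
   vertex 5.5 5.3 3.8
   vertex 1.2 0.9 5.9
  endloop
 endfacet
 facet normal 0.977 -0.103 0.188
  outer loop
   vertex 5.3 2.3 3.2
   vertex 5.9 2.7 0.3
   vertex 5.5 5.3 3.8
  endloop
 endfacet
 facet normal 0.497 -0.798 0.341
  outer loop
   vertex 5.3 2.3 3.2
   vertex 1.2 0.9 5.9
   vertex 3.9 0.4 0.8
  endloop
 endfacet
 facet normal 0.760 -0.646 0.068
  outer loop
   vertex 5.3 2.3 3.2
   vertex 3.9 0.4 0.8
   vertex 5.9 2.7 0.3
  endloop
 endfacet
 facet normal -0.816 -0.426 -0.390
  outer loop
   vertex 1.4 2.9 3.3
   vertex 3.9 0.4 0.8
   vertex 1.2 0.9 5.9
  endloop
 endfacet
 facet normal -0.997 0.069 -0.024
  outer loop
   vertex 1.4 2.9 3.3
   vertex 1.2 0.9 5.9
   vertex 1.5 4.9 4.9
  endloop
 endfacet
 facet normal -0.524 0.281 -0.804
  outer loop
   vertex 1.4 2.9 3.3
   vertex 5.9 2.7 0.3
   vertex 3.9 0.4 0.8
  endloop
 endfacet
 facet normal -0.436 0.575 -0.692
  outer loop
   vertex 1.4 2.9 3.3
   vertex 1.5 4.9 4.9
   vertex 5.9 2.7 0.3
  endloop
 endfacet
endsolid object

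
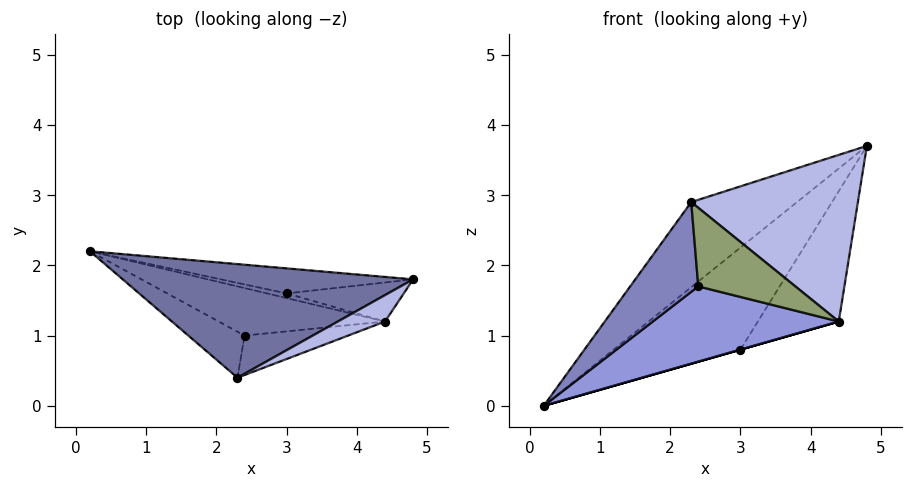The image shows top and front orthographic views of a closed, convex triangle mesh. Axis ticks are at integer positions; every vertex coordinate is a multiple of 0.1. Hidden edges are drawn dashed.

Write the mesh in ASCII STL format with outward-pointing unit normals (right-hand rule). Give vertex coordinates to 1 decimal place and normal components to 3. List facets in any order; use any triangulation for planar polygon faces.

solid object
 facet normal -0.509 0.516 0.689
  outer loop
   vertex 2.3 0.4 2.9
   vertex 4.8 1.8 3.7
   vertex 0.2 2.2 0.0
  endloop
 endfacet
 facet normal -0.132 -0.882 -0.452
  outer loop
   vertex 2.4 1.0 1.7
   vertex 2.3 0.4 2.9
   vertex 0.2 2.2 0.0
  endloop
 endfacet
 facet normal -0.049 -0.845 -0.533
  outer loop
   vertex 4.4 1.2 1.2
   vertex 2.4 1.0 1.7
   vertex 0.2 2.2 0.0
  endloop
 endfacet
 facet normal 0.449 -0.882 0.140
  outer loop
   vertex 4.4 1.2 1.2
   vertex 4.8 1.8 3.7
   vertex 2.3 0.4 2.9
  endloop
 endfacet
 facet normal -0.023 -0.893 -0.449
  outer loop
   vertex 4.4 1.2 1.2
   vertex 2.3 0.4 2.9
   vertex 2.4 1.0 1.7
  endloop
 endfacet
 facet normal 0.266 0.936 -0.230
  outer loop
   vertex 3.0 1.6 0.8
   vertex 0.2 2.2 0.0
   vertex 4.8 1.8 3.7
  endloop
 endfacet
 facet normal 0.275 0.000 -0.962
  outer loop
   vertex 3.0 1.6 0.8
   vertex 4.4 1.2 1.2
   vertex 0.2 2.2 0.0
  endloop
 endfacet
 facet normal 0.335 0.903 -0.270
  outer loop
   vertex 3.0 1.6 0.8
   vertex 4.8 1.8 3.7
   vertex 4.4 1.2 1.2
  endloop
 endfacet
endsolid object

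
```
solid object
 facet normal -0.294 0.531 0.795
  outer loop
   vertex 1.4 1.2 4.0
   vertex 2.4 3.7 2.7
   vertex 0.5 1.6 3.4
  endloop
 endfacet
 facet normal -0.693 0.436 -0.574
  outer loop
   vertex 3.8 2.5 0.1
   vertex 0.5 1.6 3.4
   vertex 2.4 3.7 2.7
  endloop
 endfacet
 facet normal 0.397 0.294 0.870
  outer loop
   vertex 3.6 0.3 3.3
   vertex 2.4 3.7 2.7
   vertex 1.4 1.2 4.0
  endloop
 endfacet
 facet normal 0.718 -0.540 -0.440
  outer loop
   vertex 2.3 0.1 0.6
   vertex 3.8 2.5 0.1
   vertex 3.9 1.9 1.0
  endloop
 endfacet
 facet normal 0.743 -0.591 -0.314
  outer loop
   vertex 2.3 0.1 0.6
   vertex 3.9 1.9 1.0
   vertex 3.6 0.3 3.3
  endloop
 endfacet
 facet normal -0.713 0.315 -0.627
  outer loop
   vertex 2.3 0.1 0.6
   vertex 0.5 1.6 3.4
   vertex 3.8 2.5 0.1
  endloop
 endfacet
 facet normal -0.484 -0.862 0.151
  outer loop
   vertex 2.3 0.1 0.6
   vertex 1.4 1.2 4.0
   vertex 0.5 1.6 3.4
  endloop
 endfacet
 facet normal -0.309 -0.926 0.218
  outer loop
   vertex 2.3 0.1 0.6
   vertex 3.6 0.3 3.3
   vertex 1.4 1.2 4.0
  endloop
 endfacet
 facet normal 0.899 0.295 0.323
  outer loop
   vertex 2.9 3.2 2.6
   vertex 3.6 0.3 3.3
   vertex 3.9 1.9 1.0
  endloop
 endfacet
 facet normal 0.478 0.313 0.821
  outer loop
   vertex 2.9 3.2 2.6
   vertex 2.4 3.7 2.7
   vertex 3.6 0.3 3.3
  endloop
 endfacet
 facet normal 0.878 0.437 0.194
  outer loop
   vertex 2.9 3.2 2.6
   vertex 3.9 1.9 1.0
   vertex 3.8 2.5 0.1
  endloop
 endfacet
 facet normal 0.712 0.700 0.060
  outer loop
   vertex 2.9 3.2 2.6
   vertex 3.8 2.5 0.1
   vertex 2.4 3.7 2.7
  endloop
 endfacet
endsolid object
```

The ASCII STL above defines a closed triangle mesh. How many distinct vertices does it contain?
8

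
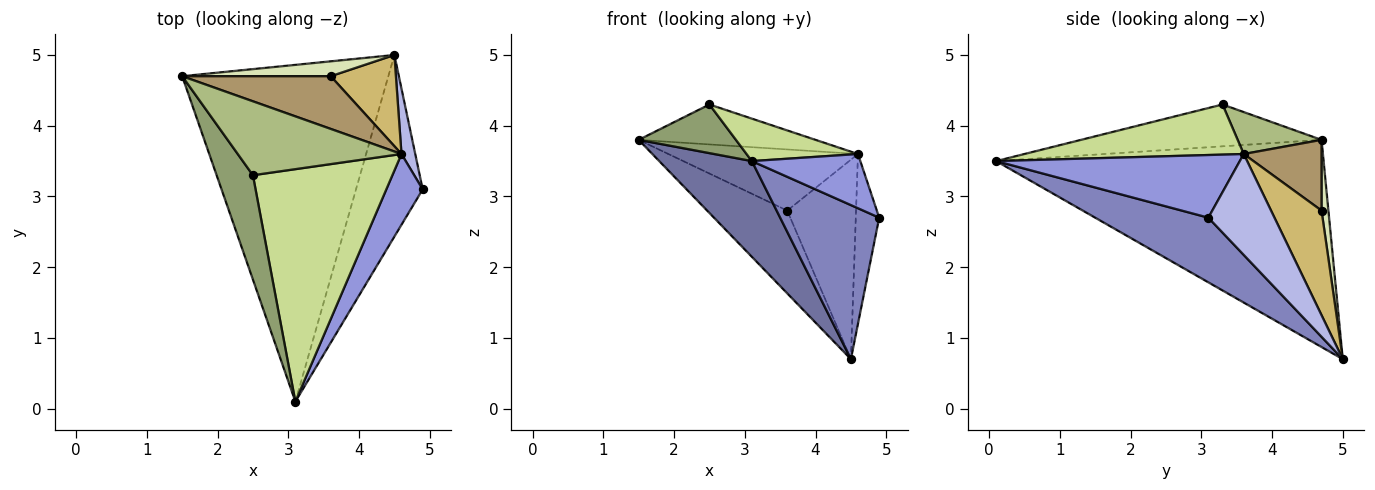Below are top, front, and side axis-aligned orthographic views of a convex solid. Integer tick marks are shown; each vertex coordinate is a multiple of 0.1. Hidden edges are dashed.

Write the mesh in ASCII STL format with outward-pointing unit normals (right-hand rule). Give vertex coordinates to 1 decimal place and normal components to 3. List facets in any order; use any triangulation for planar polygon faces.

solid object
 facet normal -0.695 -0.197 -0.692
  outer loop
   vertex 4.5 5.0 0.7
   vertex 3.1 0.1 3.5
   vertex 1.5 4.7 3.8
  endloop
 endfacet
 facet normal 0.595 -0.520 -0.613
  outer loop
   vertex 4.5 5.0 0.7
   vertex 4.9 3.1 2.7
   vertex 3.1 0.1 3.5
  endloop
 endfacet
 facet normal 0.807 -0.359 0.469
  outer loop
   vertex 4.6 3.6 3.6
   vertex 3.1 0.1 3.5
   vertex 4.9 3.1 2.7
  endloop
 endfacet
 facet normal 0.935 0.331 0.128
  outer loop
   vertex 4.6 3.6 3.6
   vertex 4.9 3.1 2.7
   vertex 4.5 5.0 0.7
  endloop
 endfacet
 facet normal -0.722 -0.292 0.627
  outer loop
   vertex 2.5 3.3 4.3
   vertex 1.5 4.7 3.8
   vertex 3.1 0.1 3.5
  endloop
 endfacet
 facet normal 0.220 0.464 0.858
  outer loop
   vertex 2.5 3.3 4.3
   vertex 4.6 3.6 3.6
   vertex 1.5 4.7 3.8
  endloop
 endfacet
 facet normal 0.333 -0.169 0.927
  outer loop
   vertex 2.5 3.3 4.3
   vertex 3.1 0.1 3.5
   vertex 4.6 3.6 3.6
  endloop
 endfacet
 facet normal 0.084 0.981 0.176
  outer loop
   vertex 3.6 4.7 2.8
   vertex 4.5 5.0 0.7
   vertex 1.5 4.7 3.8
  endloop
 endfacet
 facet normal 0.297 0.723 0.623
  outer loop
   vertex 3.6 4.7 2.8
   vertex 1.5 4.7 3.8
   vertex 4.6 3.6 3.6
  endloop
 endfacet
 facet normal 0.555 0.756 0.346
  outer loop
   vertex 3.6 4.7 2.8
   vertex 4.6 3.6 3.6
   vertex 4.5 5.0 0.7
  endloop
 endfacet
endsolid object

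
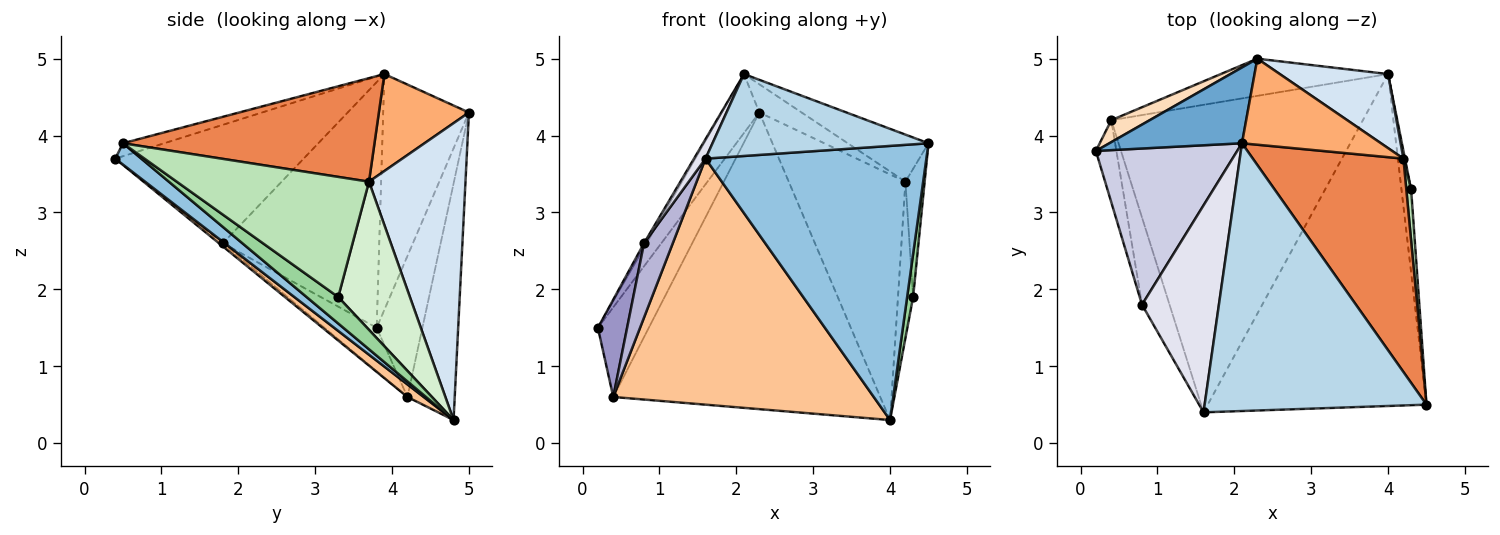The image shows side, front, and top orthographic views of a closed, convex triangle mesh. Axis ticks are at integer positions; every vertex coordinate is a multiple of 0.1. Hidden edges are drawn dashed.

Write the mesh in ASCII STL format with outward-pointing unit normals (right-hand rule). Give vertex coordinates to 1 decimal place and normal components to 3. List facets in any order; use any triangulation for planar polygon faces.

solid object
 facet normal -0.814 0.356 0.458
  outer loop
   vertex 2.1 3.9 4.8
   vertex 2.3 5.0 4.3
   vertex 0.2 3.8 1.5
  endloop
 endfacet
 facet normal 0.075 -0.635 -0.769
  outer loop
   vertex 1.6 0.4 3.7
   vertex 4.0 4.8 0.3
   vertex 4.5 0.5 3.9
  endloop
 endfacet
 facet normal -0.056 -0.292 0.955
  outer loop
   vertex 1.6 0.4 3.7
   vertex 4.5 0.5 3.9
   vertex 2.1 3.9 4.8
  endloop
 endfacet
 facet normal 0.621 0.751 0.226
  outer loop
   vertex 4.2 3.7 3.4
   vertex 4.0 4.8 0.3
   vertex 2.3 5.0 4.3
  endloop
 endfacet
 facet normal 0.557 0.179 0.811
  outer loop
   vertex 4.2 3.7 3.4
   vertex 2.1 3.9 4.8
   vertex 4.5 0.5 3.9
  endloop
 endfacet
 facet normal 0.553 0.259 0.792
  outer loop
   vertex 4.2 3.7 3.4
   vertex 2.3 5.0 4.3
   vertex 2.1 3.9 4.8
  endloop
 endfacet
 facet normal 0.039 -0.624 -0.780
  outer loop
   vertex 0.4 4.2 0.6
   vertex 4.0 4.8 0.3
   vertex 1.6 0.4 3.7
  endloop
 endfacet
 facet normal -0.657 0.732 0.179
  outer loop
   vertex 0.4 4.2 0.6
   vertex 0.2 3.8 1.5
   vertex 2.3 5.0 4.3
  endloop
 endfacet
 facet normal -0.173 0.977 -0.122
  outer loop
   vertex 0.4 4.2 0.6
   vertex 2.3 5.0 4.3
   vertex 4.0 4.8 0.3
  endloop
 endfacet
 facet normal 0.925 -0.175 -0.337
  outer loop
   vertex 4.3 3.3 1.9
   vertex 4.5 0.5 3.9
   vertex 4.0 4.8 0.3
  endloop
 endfacet
 facet normal 0.994 0.099 0.040
  outer loop
   vertex 4.3 3.3 1.9
   vertex 4.2 3.7 3.4
   vertex 4.5 0.5 3.9
  endloop
 endfacet
 facet normal 0.978 0.207 0.010
  outer loop
   vertex 4.3 3.3 1.9
   vertex 4.0 4.8 0.3
   vertex 4.2 3.7 3.4
  endloop
 endfacet
 facet normal -0.807 -0.451 -0.380
  outer loop
   vertex 0.8 1.8 2.6
   vertex 0.2 3.8 1.5
   vertex 0.4 4.2 0.6
  endloop
 endfacet
 facet normal -0.089 -0.646 -0.758
  outer loop
   vertex 0.8 1.8 2.6
   vertex 0.4 4.2 0.6
   vertex 1.6 0.4 3.7
  endloop
 endfacet
 facet normal -0.867 0.014 0.499
  outer loop
   vertex 0.8 1.8 2.6
   vertex 2.1 3.9 4.8
   vertex 0.2 3.8 1.5
  endloop
 endfacet
 facet normal -0.838 -0.051 0.544
  outer loop
   vertex 0.8 1.8 2.6
   vertex 1.6 0.4 3.7
   vertex 2.1 3.9 4.8
  endloop
 endfacet
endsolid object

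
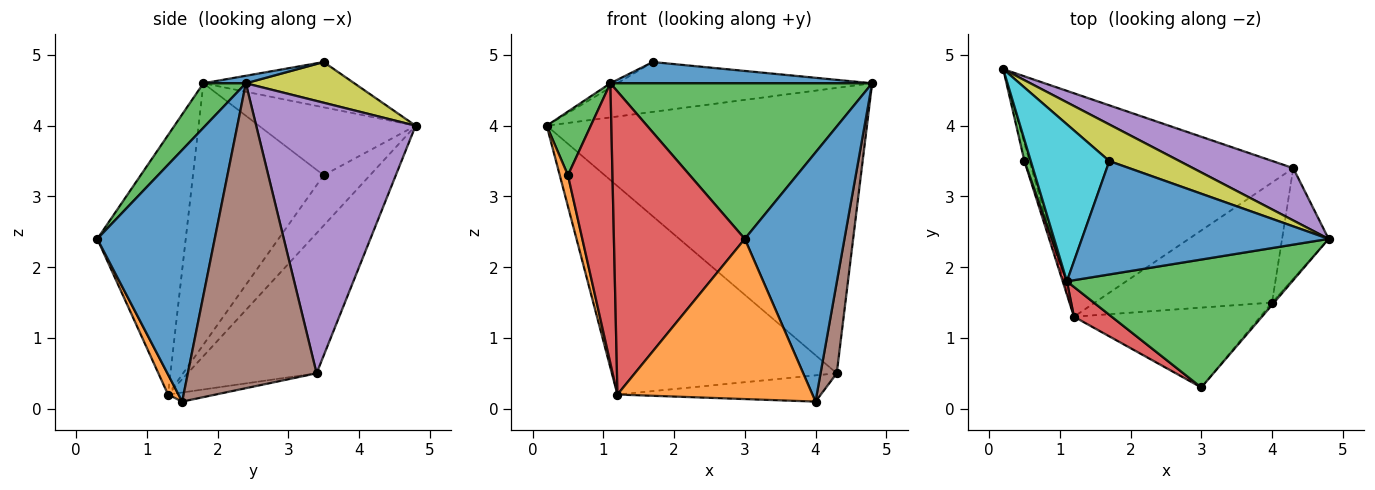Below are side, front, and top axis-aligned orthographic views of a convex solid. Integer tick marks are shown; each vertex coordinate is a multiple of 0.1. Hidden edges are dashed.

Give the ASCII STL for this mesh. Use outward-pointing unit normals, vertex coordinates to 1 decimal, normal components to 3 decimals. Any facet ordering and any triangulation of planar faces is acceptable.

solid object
 facet normal 0.762 -0.647 -0.006
  outer loop
   vertex 4.0 1.5 0.1
   vertex 4.8 2.4 4.6
   vertex 3.0 0.3 2.4
  endloop
 endfacet
 facet normal 0.048 -0.894 -0.446
  outer loop
   vertex 1.2 1.3 0.2
   vertex 4.0 1.5 0.1
   vertex 3.0 0.3 2.4
  endloop
 endfacet
 facet normal 0.124 -0.767 0.630
  outer loop
   vertex 1.1 1.8 4.6
   vertex 3.0 0.3 2.4
   vertex 4.8 2.4 4.6
  endloop
 endfacet
 facet normal -0.558 -0.826 0.081
  outer loop
   vertex 1.1 1.8 4.6
   vertex 1.2 1.3 0.2
   vertex 3.0 0.3 2.4
  endloop
 endfacet
 facet normal 0.440 0.883 0.162
  outer loop
   vertex 4.3 3.4 0.5
   vertex 0.2 4.8 4.0
   vertex 4.8 2.4 4.6
  endloop
 endfacet
 facet normal 0.981 -0.123 -0.150
  outer loop
   vertex 4.3 3.4 0.5
   vertex 4.8 2.4 4.6
   vertex 4.0 1.5 0.1
  endloop
 endfacet
 facet normal -0.364 0.635 -0.681
  outer loop
   vertex 4.3 3.4 0.5
   vertex 1.2 1.3 0.2
   vertex 0.2 4.8 4.0
  endloop
 endfacet
 facet normal -0.050 0.213 -0.976
  outer loop
   vertex 4.3 3.4 0.5
   vertex 4.0 1.5 0.1
   vertex 1.2 1.3 0.2
  endloop
 endfacet
 facet normal 0.325 0.762 0.560
  outer loop
   vertex 1.7 3.5 4.9
   vertex 4.8 2.4 4.6
   vertex 0.2 4.8 4.0
  endloop
 endfacet
 facet normal -0.499 0.023 0.866
  outer loop
   vertex 1.7 3.5 4.9
   vertex 0.2 4.8 4.0
   vertex 1.1 1.8 4.6
  endloop
 endfacet
 facet normal 0.030 -0.184 0.982
  outer loop
   vertex 1.7 3.5 4.9
   vertex 1.1 1.8 4.6
   vertex 4.8 2.4 4.6
  endloop
 endfacet
 facet normal -0.980 -0.173 -0.098
  outer loop
   vertex 0.5 3.5 3.3
   vertex 0.2 4.8 4.0
   vertex 1.2 1.3 0.2
  endloop
 endfacet
 facet normal -0.959 -0.270 0.090
  outer loop
   vertex 0.5 3.5 3.3
   vertex 1.1 1.8 4.6
   vertex 0.2 4.8 4.0
  endloop
 endfacet
 facet normal -0.946 -0.322 0.015
  outer loop
   vertex 0.5 3.5 3.3
   vertex 1.2 1.3 0.2
   vertex 1.1 1.8 4.6
  endloop
 endfacet
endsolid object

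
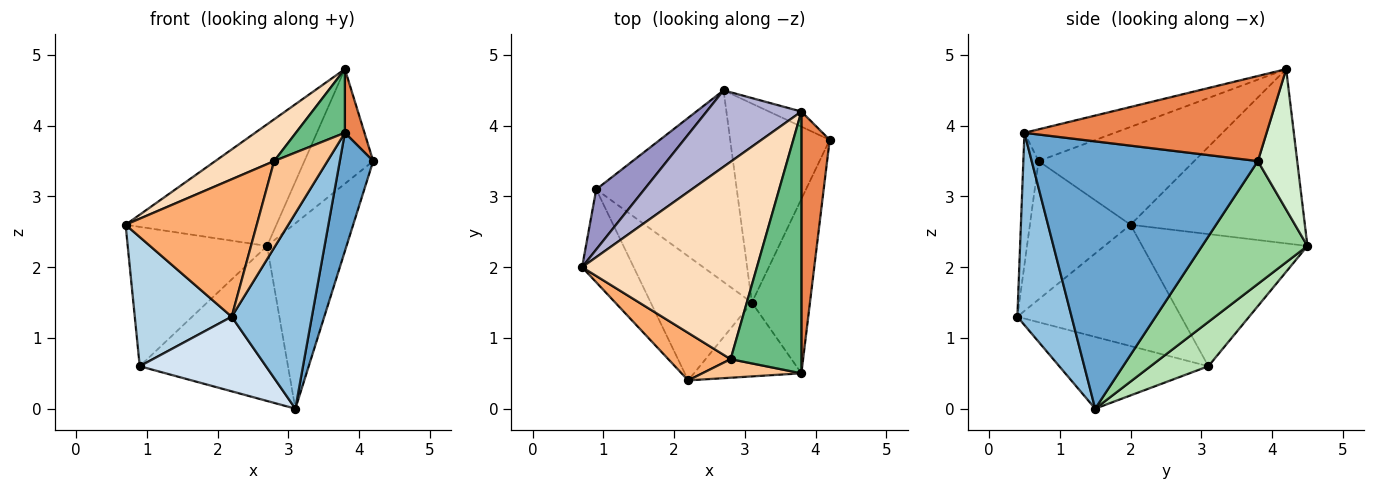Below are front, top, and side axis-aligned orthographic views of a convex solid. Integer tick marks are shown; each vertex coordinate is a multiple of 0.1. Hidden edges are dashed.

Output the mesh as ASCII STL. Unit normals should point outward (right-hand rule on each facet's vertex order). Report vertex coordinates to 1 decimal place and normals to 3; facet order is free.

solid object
 facet normal 0.967 -0.143 -0.210
  outer loop
   vertex 3.8 0.5 3.9
   vertex 3.1 1.5 0.0
   vertex 4.2 3.8 3.5
  endloop
 endfacet
 facet normal 0.535 -0.790 -0.299
  outer loop
   vertex 3.8 0.5 3.9
   vertex 2.2 0.4 1.3
   vertex 3.1 1.5 0.0
  endloop
 endfacet
 facet normal -0.808 -0.478 -0.344
  outer loop
   vertex 0.9 3.1 0.6
   vertex 2.2 0.4 1.3
   vertex 0.7 2.0 2.6
  endloop
 endfacet
 facet normal -0.520 -0.440 -0.732
  outer loop
   vertex 0.9 3.1 0.6
   vertex 3.1 1.5 0.0
   vertex 2.2 0.4 1.3
  endloop
 endfacet
 facet normal 0.946 -0.077 0.315
  outer loop
   vertex 3.8 4.2 4.8
   vertex 3.8 0.5 3.9
   vertex 4.2 3.8 3.5
  endloop
 endfacet
 facet normal -0.587 -0.765 0.264
  outer loop
   vertex 2.8 0.7 3.5
   vertex 0.7 2.0 2.6
   vertex 2.2 0.4 1.3
  endloop
 endfacet
 facet normal -0.269 -0.942 0.202
  outer loop
   vertex 2.8 0.7 3.5
   vertex 2.2 0.4 1.3
   vertex 3.8 0.5 3.9
  endloop
 endfacet
 facet normal -0.480 -0.182 0.858
  outer loop
   vertex 2.8 0.7 3.5
   vertex 3.8 4.2 4.8
   vertex 0.7 2.0 2.6
  endloop
 endfacet
 facet normal -0.400 -0.217 0.891
  outer loop
   vertex 2.8 0.7 3.5
   vertex 3.8 0.5 3.9
   vertex 3.8 4.2 4.8
  endloop
 endfacet
 facet normal 0.670 0.506 -0.543
  outer loop
   vertex 2.7 4.5 2.3
   vertex 4.2 3.8 3.5
   vertex 3.1 1.5 0.0
  endloop
 endfacet
 facet normal 0.238 0.611 -0.755
  outer loop
   vertex 2.7 4.5 2.3
   vertex 3.1 1.5 0.0
   vertex 0.9 3.1 0.6
  endloop
 endfacet
 facet normal 0.493 0.862 -0.114
  outer loop
   vertex 2.7 4.5 2.3
   vertex 3.8 4.2 4.8
   vertex 4.2 3.8 3.5
  endloop
 endfacet
 facet normal -0.736 0.621 0.268
  outer loop
   vertex 2.7 4.5 2.3
   vertex 0.9 3.1 0.6
   vertex 0.7 2.0 2.6
  endloop
 endfacet
 facet normal -0.699 0.605 0.380
  outer loop
   vertex 2.7 4.5 2.3
   vertex 0.7 2.0 2.6
   vertex 3.8 4.2 4.8
  endloop
 endfacet
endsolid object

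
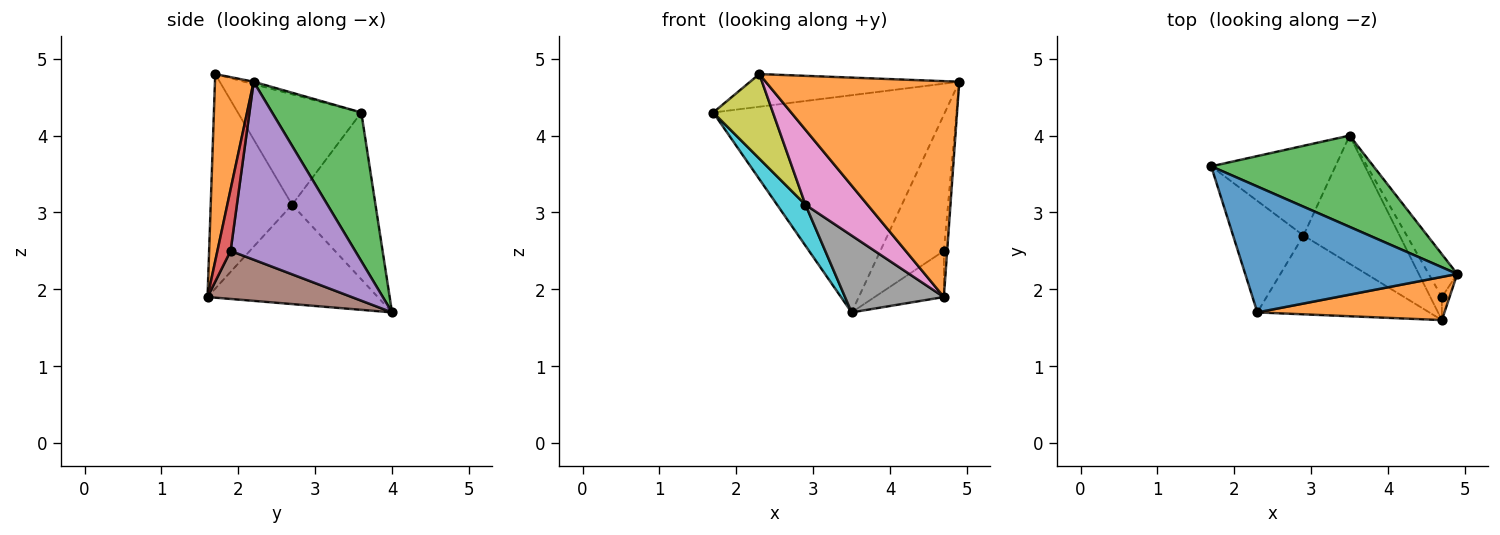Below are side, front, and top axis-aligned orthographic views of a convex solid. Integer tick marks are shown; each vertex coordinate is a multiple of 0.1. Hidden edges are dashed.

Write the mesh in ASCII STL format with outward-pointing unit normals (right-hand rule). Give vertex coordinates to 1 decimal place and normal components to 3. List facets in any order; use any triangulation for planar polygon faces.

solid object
 facet normal -0.011 0.251 0.968
  outer loop
   vertex 2.3 1.7 4.8
   vertex 4.9 2.2 4.7
   vertex 1.7 3.6 4.3
  endloop
 endfacet
 facet normal 0.192 -0.962 0.192
  outer loop
   vertex 4.7 1.6 1.9
   vertex 4.9 2.2 4.7
   vertex 2.3 1.7 4.8
  endloop
 endfacet
 facet normal 0.334 0.869 0.365
  outer loop
   vertex 3.5 4.0 1.7
   vertex 1.7 3.6 4.3
   vertex 4.9 2.2 4.7
  endloop
 endfacet
 facet normal 0.963 0.241 -0.120
  outer loop
   vertex 4.7 1.9 2.5
   vertex 4.9 2.2 4.7
   vertex 4.7 1.6 1.9
  endloop
 endfacet
 facet normal 0.882 0.450 -0.142
  outer loop
   vertex 4.7 1.9 2.5
   vertex 3.5 4.0 1.7
   vertex 4.9 2.2 4.7
  endloop
 endfacet
 facet normal 0.881 0.423 -0.211
  outer loop
   vertex 4.7 1.9 2.5
   vertex 4.7 1.6 1.9
   vertex 3.5 4.0 1.7
  endloop
 endfacet
 facet normal -0.671 -0.511 -0.537
  outer loop
   vertex 2.9 2.7 3.1
   vertex 4.7 1.6 1.9
   vertex 2.3 1.7 4.8
  endloop
 endfacet
 facet normal -0.663 -0.385 -0.642
  outer loop
   vertex 2.9 2.7 3.1
   vertex 3.5 4.0 1.7
   vertex 4.7 1.6 1.9
  endloop
 endfacet
 facet normal -0.781 -0.378 -0.498
  outer loop
   vertex 2.9 2.7 3.1
   vertex 2.3 1.7 4.8
   vertex 1.7 3.6 4.3
  endloop
 endfacet
 facet normal -0.774 -0.263 -0.576
  outer loop
   vertex 2.9 2.7 3.1
   vertex 1.7 3.6 4.3
   vertex 3.5 4.0 1.7
  endloop
 endfacet
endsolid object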